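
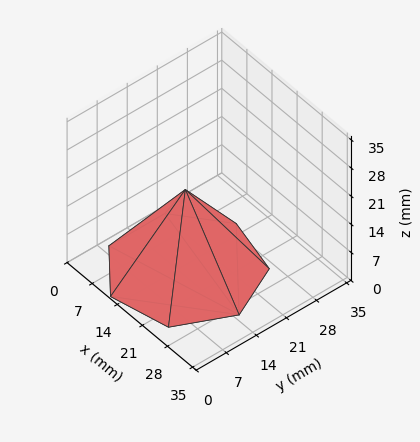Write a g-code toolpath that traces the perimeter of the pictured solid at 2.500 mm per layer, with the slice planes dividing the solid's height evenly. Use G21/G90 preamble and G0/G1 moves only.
Reading the render: the shape is a regular 7-sided pyramid, base circumscribed radius ≈ 15 mm, apex at z ≈ 20 mm (dimensions read to the nearest mm from the axis ticks). For the g-code, the solid's height is divided into equal slices at the stated Δz and each level perimeter traced with G1 moves after a G0 lift.

; perimeter-only toolpath
G21 ; units = mm
G90 ; absolute positioning
G28 ; home
; layer 1
G0 Z2.500
G0 X28.125 Y15.000
G1 X23.183 Y25.261
G1 X12.079 Y27.796
G1 X3.174 Y20.694
G1 X3.174 Y9.306
G1 X12.079 Y2.204
G1 X23.183 Y4.739
G1 X28.125 Y15.000
; layer 2
G0 Z5.000
G0 X26.250 Y15.000
G1 X22.014 Y23.795
G1 X12.497 Y25.968
G1 X4.864 Y19.881
G1 X4.864 Y10.119
G1 X12.497 Y4.032
G1 X22.014 Y6.205
G1 X26.250 Y15.000
; layer 3
G0 Z7.500
G0 X24.375 Y15.000
G1 X20.845 Y22.329
G1 X12.914 Y24.140
G1 X6.553 Y19.067
G1 X6.553 Y10.933
G1 X12.914 Y5.860
G1 X20.845 Y7.671
G1 X24.375 Y15.000
; layer 4
G0 Z10.000
G0 X22.500 Y15.000
G1 X19.676 Y20.864
G1 X13.331 Y22.312
G1 X8.242 Y18.254
G1 X8.242 Y11.746
G1 X13.331 Y7.688
G1 X19.676 Y9.136
G1 X22.500 Y15.000
; layer 5
G0 Z12.500
G0 X20.625 Y15.000
G1 X18.507 Y19.398
G1 X13.748 Y20.484
G1 X9.932 Y17.441
G1 X9.932 Y12.559
G1 X13.748 Y9.516
G1 X18.507 Y10.602
G1 X20.625 Y15.000
; layer 6
G0 Z15.000
G0 X18.750 Y15.000
G1 X17.338 Y17.932
G1 X14.165 Y18.656
G1 X11.621 Y16.627
G1 X11.621 Y13.373
G1 X14.165 Y11.344
G1 X17.338 Y12.068
G1 X18.750 Y15.000
; layer 7
G0 Z17.500
G0 X16.875 Y15.000
G1 X16.169 Y16.466
G1 X14.583 Y16.828
G1 X13.311 Y15.813
G1 X13.311 Y14.187
G1 X14.583 Y13.172
G1 X16.169 Y13.534
G1 X16.875 Y15.000
M2 ; end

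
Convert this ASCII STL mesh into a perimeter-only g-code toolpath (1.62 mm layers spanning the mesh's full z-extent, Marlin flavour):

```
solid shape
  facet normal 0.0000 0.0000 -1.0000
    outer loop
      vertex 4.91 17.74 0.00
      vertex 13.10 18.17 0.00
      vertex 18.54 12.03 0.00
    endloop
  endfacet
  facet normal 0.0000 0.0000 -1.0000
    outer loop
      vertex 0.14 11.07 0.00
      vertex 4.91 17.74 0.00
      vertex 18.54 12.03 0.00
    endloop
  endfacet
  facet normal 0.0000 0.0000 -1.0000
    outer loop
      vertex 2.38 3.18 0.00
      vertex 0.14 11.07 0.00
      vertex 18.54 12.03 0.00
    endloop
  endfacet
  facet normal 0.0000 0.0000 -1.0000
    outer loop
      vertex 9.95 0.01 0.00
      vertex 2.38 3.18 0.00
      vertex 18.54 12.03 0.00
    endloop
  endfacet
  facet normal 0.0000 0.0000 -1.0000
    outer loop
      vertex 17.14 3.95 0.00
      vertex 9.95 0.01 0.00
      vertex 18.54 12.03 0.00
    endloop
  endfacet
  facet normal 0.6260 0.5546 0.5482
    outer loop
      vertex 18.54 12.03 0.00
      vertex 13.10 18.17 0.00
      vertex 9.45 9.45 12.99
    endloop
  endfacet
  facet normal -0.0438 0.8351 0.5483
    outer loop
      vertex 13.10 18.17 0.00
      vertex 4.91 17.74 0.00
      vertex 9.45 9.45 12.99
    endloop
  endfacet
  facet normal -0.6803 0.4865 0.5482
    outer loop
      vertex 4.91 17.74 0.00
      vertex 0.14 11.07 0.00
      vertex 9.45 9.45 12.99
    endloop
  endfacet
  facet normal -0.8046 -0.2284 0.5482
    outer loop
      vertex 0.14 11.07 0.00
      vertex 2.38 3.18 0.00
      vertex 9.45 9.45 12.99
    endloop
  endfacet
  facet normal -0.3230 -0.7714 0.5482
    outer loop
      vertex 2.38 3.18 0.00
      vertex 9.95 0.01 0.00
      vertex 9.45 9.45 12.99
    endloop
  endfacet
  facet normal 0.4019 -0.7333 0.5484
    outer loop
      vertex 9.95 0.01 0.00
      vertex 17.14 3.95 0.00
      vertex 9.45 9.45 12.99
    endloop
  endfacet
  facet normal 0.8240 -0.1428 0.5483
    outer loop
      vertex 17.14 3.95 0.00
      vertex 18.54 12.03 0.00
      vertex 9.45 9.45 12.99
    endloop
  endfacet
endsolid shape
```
; perimeter-only toolpath
G21 ; units = mm
G90 ; absolute positioning
G28 ; home
; layer 1
G0 Z1.62
G0 X17.40 Y11.71
G1 X12.64 Y17.08
G1 X5.48 Y16.70
G1 X1.30 Y10.87
G1 X3.26 Y3.96
G1 X9.89 Y1.19
G1 X16.18 Y4.64
G1 X17.40 Y11.71
; layer 2
G0 Z3.25
G0 X16.27 Y11.38
G1 X12.19 Y15.99
G1 X6.04 Y15.67
G1 X2.47 Y10.66
G1 X4.15 Y4.75
G1 X9.82 Y2.37
G1 X15.22 Y5.33
G1 X16.27 Y11.38
; layer 3
G0 Z4.87
G0 X15.13 Y11.06
G1 X11.73 Y14.90
G1 X6.61 Y14.63
G1 X3.63 Y10.46
G1 X5.03 Y5.53
G1 X9.76 Y3.55
G1 X14.26 Y6.01
G1 X15.13 Y11.06
; layer 4
G0 Z6.50
G0 X13.99 Y10.74
G1 X11.27 Y13.81
G1 X7.18 Y13.59
G1 X4.79 Y10.26
G1 X5.91 Y6.31
G1 X9.70 Y4.73
G1 X13.29 Y6.70
G1 X13.99 Y10.74
; layer 5
G0 Z8.12
G0 X12.86 Y10.42
G1 X10.82 Y12.72
G1 X7.75 Y12.56
G1 X5.96 Y10.06
G1 X6.80 Y7.10
G1 X9.64 Y5.91
G1 X12.33 Y7.39
G1 X12.86 Y10.42
; layer 6
G0 Z9.74
G0 X11.72 Y10.09
G1 X10.36 Y11.63
G1 X8.31 Y11.52
G1 X7.12 Y9.86
G1 X7.68 Y7.88
G1 X9.57 Y7.09
G1 X11.37 Y8.07
G1 X11.72 Y10.09
; layer 7
G0 Z11.37
G0 X10.59 Y9.77
G1 X9.91 Y10.54
G1 X8.88 Y10.49
G1 X8.29 Y9.65
G1 X8.57 Y8.67
G1 X9.51 Y8.27
G1 X10.41 Y8.76
G1 X10.59 Y9.77
M2 ; end

The solid is a regular 7-sided pyramid, base circumscribed radius ≈ 9.45 mm, apex at z ≈ 13 mm. Slicing at Δz = 1.62 mm — 8 equal slices spanning the solid's height, so layer i sits at z = i·h/8 — gives 7 non-empty perimeters. Each is a 7-segment closed polygon; G0 lifts to the layer z and rapids to the start vertex, then G1 traces the edges. The cross-section shrinks linearly with z (the slice at the apex is degenerate and omitted).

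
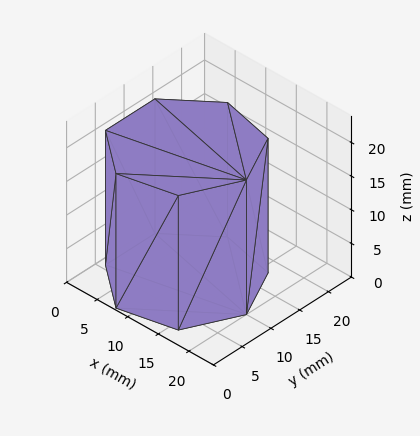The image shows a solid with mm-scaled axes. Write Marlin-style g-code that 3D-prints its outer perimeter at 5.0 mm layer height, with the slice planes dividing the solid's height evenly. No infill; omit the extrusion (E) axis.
Reading the render: the shape is a regular 7-sided prism (a cylinder approximated with 7 flat sides), circumscribed radius ≈ 10 mm, height ≈ 20 mm (dimensions read to the nearest mm from the axis ticks). For the g-code, the solid's height is divided into equal slices at the stated Δz and each level perimeter traced with G1 moves after a G0 lift.

; perimeter-only toolpath
G21 ; units = mm
G90 ; absolute positioning
G28 ; home
; layer 1
G0 Z5.0
G0 X20.0 Y10.0
G1 X16.2 Y17.8
G1 X7.8 Y19.7
G1 X1.0 Y14.3
G1 X1.0 Y5.7
G1 X7.8 Y0.3
G1 X16.2 Y2.2
G1 X20.0 Y10.0
; layer 2
G0 Z10.0
G0 X20.0 Y10.0
G1 X16.2 Y17.8
G1 X7.8 Y19.7
G1 X1.0 Y14.3
G1 X1.0 Y5.7
G1 X7.8 Y0.3
G1 X16.2 Y2.2
G1 X20.0 Y10.0
; layer 3
G0 Z15.0
G0 X20.0 Y10.0
G1 X16.2 Y17.8
G1 X7.8 Y19.7
G1 X1.0 Y14.3
G1 X1.0 Y5.7
G1 X7.8 Y0.3
G1 X16.2 Y2.2
G1 X20.0 Y10.0
; layer 4
G0 Z20.0
G0 X20.0 Y10.0
G1 X16.2 Y17.8
G1 X7.8 Y19.7
G1 X1.0 Y14.3
G1 X1.0 Y5.7
G1 X7.8 Y0.3
G1 X16.2 Y2.2
G1 X20.0 Y10.0
M2 ; end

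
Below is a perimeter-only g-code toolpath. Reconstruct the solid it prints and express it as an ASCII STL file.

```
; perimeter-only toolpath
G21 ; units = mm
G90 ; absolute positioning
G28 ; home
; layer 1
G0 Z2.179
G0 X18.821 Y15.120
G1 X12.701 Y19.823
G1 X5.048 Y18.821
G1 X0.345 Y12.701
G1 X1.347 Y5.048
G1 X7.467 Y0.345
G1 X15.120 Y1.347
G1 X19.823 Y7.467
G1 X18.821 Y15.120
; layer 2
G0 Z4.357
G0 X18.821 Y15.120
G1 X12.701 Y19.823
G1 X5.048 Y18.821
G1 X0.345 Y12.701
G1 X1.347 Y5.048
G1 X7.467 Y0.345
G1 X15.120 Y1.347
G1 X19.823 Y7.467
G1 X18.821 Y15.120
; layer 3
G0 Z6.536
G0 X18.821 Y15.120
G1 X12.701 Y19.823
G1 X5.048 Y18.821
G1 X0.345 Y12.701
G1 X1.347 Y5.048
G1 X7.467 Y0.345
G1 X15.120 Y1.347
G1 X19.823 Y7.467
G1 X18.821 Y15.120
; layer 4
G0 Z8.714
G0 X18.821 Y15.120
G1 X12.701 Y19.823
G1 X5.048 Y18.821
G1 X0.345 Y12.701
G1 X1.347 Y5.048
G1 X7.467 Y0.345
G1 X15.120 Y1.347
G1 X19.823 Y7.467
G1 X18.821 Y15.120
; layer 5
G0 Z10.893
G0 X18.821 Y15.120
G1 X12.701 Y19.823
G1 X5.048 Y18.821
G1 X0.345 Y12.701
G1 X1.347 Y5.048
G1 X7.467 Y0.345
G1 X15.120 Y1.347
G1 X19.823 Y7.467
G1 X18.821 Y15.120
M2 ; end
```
solid part
  facet normal 0.0000 0.0000 -1.0000
    outer loop
      vertex 5.048 18.821 0.000
      vertex 12.701 19.823 0.000
      vertex 18.821 15.120 0.000
    endloop
  endfacet
  facet normal 0.0000 0.0000 -1.0000
    outer loop
      vertex 0.345 12.701 0.000
      vertex 5.048 18.821 0.000
      vertex 18.821 15.120 0.000
    endloop
  endfacet
  facet normal 0.0000 0.0000 -1.0000
    outer loop
      vertex 1.347 5.048 0.000
      vertex 0.345 12.701 0.000
      vertex 18.821 15.120 0.000
    endloop
  endfacet
  facet normal 0.0000 0.0000 -1.0000
    outer loop
      vertex 7.467 0.345 0.000
      vertex 1.347 5.048 0.000
      vertex 18.821 15.120 0.000
    endloop
  endfacet
  facet normal 0.0000 0.0000 -1.0000
    outer loop
      vertex 15.120 1.347 0.000
      vertex 7.467 0.345 0.000
      vertex 18.821 15.120 0.000
    endloop
  endfacet
  facet normal 0.0000 0.0000 -1.0000
    outer loop
      vertex 19.823 7.467 0.000
      vertex 15.120 1.347 0.000
      vertex 18.821 15.120 0.000
    endloop
  endfacet
  facet normal 0.0000 0.0000 1.0000
    outer loop
      vertex 18.821 15.120 10.893
      vertex 12.701 19.823 10.893
      vertex 5.048 18.821 10.893
    endloop
  endfacet
  facet normal 0.0000 0.0000 1.0000
    outer loop
      vertex 18.821 15.120 10.893
      vertex 5.048 18.821 10.893
      vertex 0.345 12.701 10.893
    endloop
  endfacet
  facet normal 0.0000 0.0000 1.0000
    outer loop
      vertex 18.821 15.120 10.893
      vertex 0.345 12.701 10.893
      vertex 1.347 5.048 10.893
    endloop
  endfacet
  facet normal 0.0000 0.0000 1.0000
    outer loop
      vertex 18.821 15.120 10.893
      vertex 1.347 5.048 10.893
      vertex 7.467 0.345 10.893
    endloop
  endfacet
  facet normal 0.0000 0.0000 1.0000
    outer loop
      vertex 18.821 15.120 10.893
      vertex 7.467 0.345 10.893
      vertex 15.120 1.347 10.893
    endloop
  endfacet
  facet normal 0.0000 0.0000 1.0000
    outer loop
      vertex 18.821 15.120 10.893
      vertex 15.120 1.347 10.893
      vertex 19.823 7.467 10.893
    endloop
  endfacet
  facet normal 0.6093 0.7929 0.0000
    outer loop
      vertex 18.821 15.120 0.000
      vertex 12.701 19.823 0.000
      vertex 12.701 19.823 10.893
    endloop
  endfacet
  facet normal 0.6093 0.7929 0.0000
    outer loop
      vertex 18.821 15.120 0.000
      vertex 12.701 19.823 10.893
      vertex 18.821 15.120 10.893
    endloop
  endfacet
  facet normal -0.1298 0.9915 0.0000
    outer loop
      vertex 12.701 19.823 0.000
      vertex 5.048 18.821 0.000
      vertex 5.048 18.821 10.893
    endloop
  endfacet
  facet normal -0.1298 0.9915 0.0000
    outer loop
      vertex 12.701 19.823 0.000
      vertex 5.048 18.821 10.893
      vertex 12.701 19.823 10.893
    endloop
  endfacet
  facet normal -0.7929 0.6093 0.0000
    outer loop
      vertex 5.048 18.821 0.000
      vertex 0.345 12.701 0.000
      vertex 0.345 12.701 10.893
    endloop
  endfacet
  facet normal -0.7929 0.6093 0.0000
    outer loop
      vertex 5.048 18.821 0.000
      vertex 0.345 12.701 10.893
      vertex 5.048 18.821 10.893
    endloop
  endfacet
  facet normal -0.9915 -0.1298 0.0000
    outer loop
      vertex 0.345 12.701 0.000
      vertex 1.347 5.048 0.000
      vertex 1.347 5.048 10.893
    endloop
  endfacet
  facet normal -0.9915 -0.1298 0.0000
    outer loop
      vertex 0.345 12.701 0.000
      vertex 1.347 5.048 10.893
      vertex 0.345 12.701 10.893
    endloop
  endfacet
  facet normal -0.6093 -0.7929 0.0000
    outer loop
      vertex 1.347 5.048 0.000
      vertex 7.467 0.345 0.000
      vertex 7.467 0.345 10.893
    endloop
  endfacet
  facet normal -0.6093 -0.7929 0.0000
    outer loop
      vertex 1.347 5.048 0.000
      vertex 7.467 0.345 10.893
      vertex 1.347 5.048 10.893
    endloop
  endfacet
  facet normal 0.1298 -0.9915 0.0000
    outer loop
      vertex 7.467 0.345 0.000
      vertex 15.120 1.347 0.000
      vertex 15.120 1.347 10.893
    endloop
  endfacet
  facet normal 0.1298 -0.9915 0.0000
    outer loop
      vertex 7.467 0.345 0.000
      vertex 15.120 1.347 10.893
      vertex 7.467 0.345 10.893
    endloop
  endfacet
  facet normal 0.7929 -0.6093 0.0000
    outer loop
      vertex 15.120 1.347 0.000
      vertex 19.823 7.467 0.000
      vertex 19.823 7.467 10.893
    endloop
  endfacet
  facet normal 0.7929 -0.6093 0.0000
    outer loop
      vertex 15.120 1.347 0.000
      vertex 19.823 7.467 10.893
      vertex 15.120 1.347 10.893
    endloop
  endfacet
  facet normal 0.9915 0.1298 0.0000
    outer loop
      vertex 19.823 7.467 0.000
      vertex 18.821 15.120 0.000
      vertex 18.821 15.120 10.893
    endloop
  endfacet
  facet normal 0.9915 0.1298 0.0000
    outer loop
      vertex 19.823 7.467 0.000
      vertex 18.821 15.120 10.893
      vertex 19.823 7.467 10.893
    endloop
  endfacet
endsolid part

The G0 Z moves step by Δz≈2.179 mm. Every layer's G1 loop is the same polygon, so the solid is a straight extrusion of it from z=0 to z≈10.9. Closing with flat bottom and top caps and triangulating gives 28 facets — a regular 8-sided prism (a cylinder approximated with 8 flat sides), circumscribed radius ≈ 10.1 mm, height ≈ 10.9 mm.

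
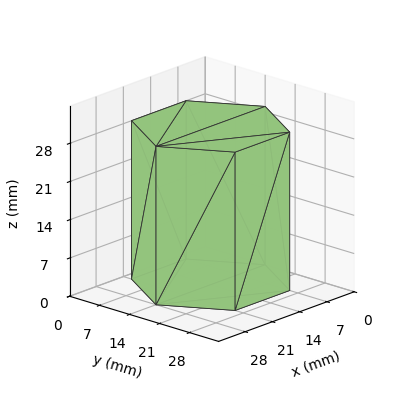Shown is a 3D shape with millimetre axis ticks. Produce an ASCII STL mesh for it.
Reading the render: the shape is a regular 6-sided prism (a cylinder approximated with 6 flat sides), circumscribed radius ≈ 14 mm, height ≈ 29 mm (dimensions read to the nearest mm from the axis ticks). For the STL, each face is triangulated and given an outward normal.

solid part
  facet normal 0.0000 0.0000 -1.0000
    outer loop
      vertex 7.0 26.1 0.0
      vertex 21.0 26.1 0.0
      vertex 28.0 14.0 0.0
    endloop
  endfacet
  facet normal 0.0000 0.0000 -1.0000
    outer loop
      vertex 0.0 14.0 0.0
      vertex 7.0 26.1 0.0
      vertex 28.0 14.0 0.0
    endloop
  endfacet
  facet normal 0.0000 0.0000 -1.0000
    outer loop
      vertex 7.0 1.9 0.0
      vertex 0.0 14.0 0.0
      vertex 28.0 14.0 0.0
    endloop
  endfacet
  facet normal 0.0000 0.0000 -1.0000
    outer loop
      vertex 21.0 1.9 0.0
      vertex 7.0 1.9 0.0
      vertex 28.0 14.0 0.0
    endloop
  endfacet
  facet normal 0.0000 0.0000 1.0000
    outer loop
      vertex 28.0 14.0 29.0
      vertex 21.0 26.1 29.0
      vertex 7.0 26.1 29.0
    endloop
  endfacet
  facet normal 0.0000 0.0000 1.0000
    outer loop
      vertex 28.0 14.0 29.0
      vertex 7.0 26.1 29.0
      vertex 0.0 14.0 29.0
    endloop
  endfacet
  facet normal 0.0000 0.0000 1.0000
    outer loop
      vertex 28.0 14.0 29.0
      vertex 0.0 14.0 29.0
      vertex 7.0 1.9 29.0
    endloop
  endfacet
  facet normal 0.0000 0.0000 1.0000
    outer loop
      vertex 28.0 14.0 29.0
      vertex 7.0 1.9 29.0
      vertex 21.0 1.9 29.0
    endloop
  endfacet
  facet normal 0.8656 0.5008 0.0000
    outer loop
      vertex 28.0 14.0 0.0
      vertex 21.0 26.1 0.0
      vertex 21.0 26.1 29.0
    endloop
  endfacet
  facet normal 0.8656 0.5008 0.0000
    outer loop
      vertex 28.0 14.0 0.0
      vertex 21.0 26.1 29.0
      vertex 28.0 14.0 29.0
    endloop
  endfacet
  facet normal 0.0000 1.0000 0.0000
    outer loop
      vertex 21.0 26.1 0.0
      vertex 7.0 26.1 0.0
      vertex 7.0 26.1 29.0
    endloop
  endfacet
  facet normal 0.0000 1.0000 0.0000
    outer loop
      vertex 21.0 26.1 0.0
      vertex 7.0 26.1 29.0
      vertex 21.0 26.1 29.0
    endloop
  endfacet
  facet normal -0.8656 0.5008 0.0000
    outer loop
      vertex 7.0 26.1 0.0
      vertex 0.0 14.0 0.0
      vertex 0.0 14.0 29.0
    endloop
  endfacet
  facet normal -0.8656 0.5008 0.0000
    outer loop
      vertex 7.0 26.1 0.0
      vertex 0.0 14.0 29.0
      vertex 7.0 26.1 29.0
    endloop
  endfacet
  facet normal -0.8656 -0.5008 0.0000
    outer loop
      vertex 0.0 14.0 0.0
      vertex 7.0 1.9 0.0
      vertex 7.0 1.9 29.0
    endloop
  endfacet
  facet normal -0.8656 -0.5008 0.0000
    outer loop
      vertex 0.0 14.0 0.0
      vertex 7.0 1.9 29.0
      vertex 0.0 14.0 29.0
    endloop
  endfacet
  facet normal 0.0000 -1.0000 0.0000
    outer loop
      vertex 7.0 1.9 0.0
      vertex 21.0 1.9 0.0
      vertex 21.0 1.9 29.0
    endloop
  endfacet
  facet normal 0.0000 -1.0000 0.0000
    outer loop
      vertex 7.0 1.9 0.0
      vertex 21.0 1.9 29.0
      vertex 7.0 1.9 29.0
    endloop
  endfacet
  facet normal 0.8656 -0.5008 0.0000
    outer loop
      vertex 21.0 1.9 0.0
      vertex 28.0 14.0 0.0
      vertex 28.0 14.0 29.0
    endloop
  endfacet
  facet normal 0.8656 -0.5008 0.0000
    outer loop
      vertex 21.0 1.9 0.0
      vertex 28.0 14.0 29.0
      vertex 21.0 1.9 29.0
    endloop
  endfacet
endsolid part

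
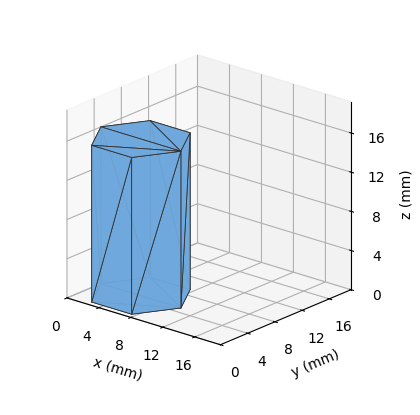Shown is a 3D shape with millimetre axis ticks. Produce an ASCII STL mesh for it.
Reading the render: the shape is a regular 6-sided prism (a cylinder approximated with 6 flat sides), circumscribed radius ≈ 5 mm, height ≈ 16 mm (dimensions read to the nearest mm from the axis ticks). For the STL, each face is triangulated and given an outward normal.

solid part
  facet normal 0.0000 0.0000 -1.0000
    outer loop
      vertex 2.5 9.3 0.0
      vertex 7.5 9.3 0.0
      vertex 10.0 5.0 0.0
    endloop
  endfacet
  facet normal 0.0000 0.0000 -1.0000
    outer loop
      vertex 0.0 5.0 0.0
      vertex 2.5 9.3 0.0
      vertex 10.0 5.0 0.0
    endloop
  endfacet
  facet normal 0.0000 0.0000 -1.0000
    outer loop
      vertex 2.5 0.7 0.0
      vertex 0.0 5.0 0.0
      vertex 10.0 5.0 0.0
    endloop
  endfacet
  facet normal 0.0000 0.0000 -1.0000
    outer loop
      vertex 7.5 0.7 0.0
      vertex 2.5 0.7 0.0
      vertex 10.0 5.0 0.0
    endloop
  endfacet
  facet normal 0.0000 0.0000 1.0000
    outer loop
      vertex 10.0 5.0 16.0
      vertex 7.5 9.3 16.0
      vertex 2.5 9.3 16.0
    endloop
  endfacet
  facet normal 0.0000 0.0000 1.0000
    outer loop
      vertex 10.0 5.0 16.0
      vertex 2.5 9.3 16.0
      vertex 0.0 5.0 16.0
    endloop
  endfacet
  facet normal 0.0000 0.0000 1.0000
    outer loop
      vertex 10.0 5.0 16.0
      vertex 0.0 5.0 16.0
      vertex 2.5 0.7 16.0
    endloop
  endfacet
  facet normal 0.0000 0.0000 1.0000
    outer loop
      vertex 10.0 5.0 16.0
      vertex 2.5 0.7 16.0
      vertex 7.5 0.7 16.0
    endloop
  endfacet
  facet normal 0.8645 0.5026 0.0000
    outer loop
      vertex 10.0 5.0 0.0
      vertex 7.5 9.3 0.0
      vertex 7.5 9.3 16.0
    endloop
  endfacet
  facet normal 0.8645 0.5026 0.0000
    outer loop
      vertex 10.0 5.0 0.0
      vertex 7.5 9.3 16.0
      vertex 10.0 5.0 16.0
    endloop
  endfacet
  facet normal 0.0000 1.0000 0.0000
    outer loop
      vertex 7.5 9.3 0.0
      vertex 2.5 9.3 0.0
      vertex 2.5 9.3 16.0
    endloop
  endfacet
  facet normal 0.0000 1.0000 0.0000
    outer loop
      vertex 7.5 9.3 0.0
      vertex 2.5 9.3 16.0
      vertex 7.5 9.3 16.0
    endloop
  endfacet
  facet normal -0.8645 0.5026 0.0000
    outer loop
      vertex 2.5 9.3 0.0
      vertex 0.0 5.0 0.0
      vertex 0.0 5.0 16.0
    endloop
  endfacet
  facet normal -0.8645 0.5026 0.0000
    outer loop
      vertex 2.5 9.3 0.0
      vertex 0.0 5.0 16.0
      vertex 2.5 9.3 16.0
    endloop
  endfacet
  facet normal -0.8645 -0.5026 0.0000
    outer loop
      vertex 0.0 5.0 0.0
      vertex 2.5 0.7 0.0
      vertex 2.5 0.7 16.0
    endloop
  endfacet
  facet normal -0.8645 -0.5026 0.0000
    outer loop
      vertex 0.0 5.0 0.0
      vertex 2.5 0.7 16.0
      vertex 0.0 5.0 16.0
    endloop
  endfacet
  facet normal 0.0000 -1.0000 0.0000
    outer loop
      vertex 2.5 0.7 0.0
      vertex 7.5 0.7 0.0
      vertex 7.5 0.7 16.0
    endloop
  endfacet
  facet normal 0.0000 -1.0000 0.0000
    outer loop
      vertex 2.5 0.7 0.0
      vertex 7.5 0.7 16.0
      vertex 2.5 0.7 16.0
    endloop
  endfacet
  facet normal 0.8645 -0.5026 0.0000
    outer loop
      vertex 7.5 0.7 0.0
      vertex 10.0 5.0 0.0
      vertex 10.0 5.0 16.0
    endloop
  endfacet
  facet normal 0.8645 -0.5026 0.0000
    outer loop
      vertex 7.5 0.7 0.0
      vertex 10.0 5.0 16.0
      vertex 7.5 0.7 16.0
    endloop
  endfacet
endsolid part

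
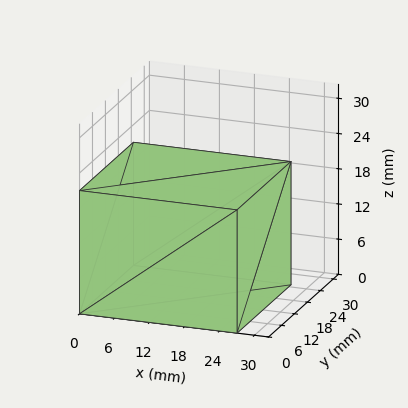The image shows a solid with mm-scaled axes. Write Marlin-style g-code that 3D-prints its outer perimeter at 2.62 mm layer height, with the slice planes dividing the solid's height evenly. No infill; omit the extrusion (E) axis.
Reading the render: the shape is a rectangular box, roughly 27 × 25 mm footprint and 21 mm tall (dimensions read to the nearest mm from the axis ticks). For the g-code, the solid's height is divided into equal slices at the stated Δz and each level perimeter traced with G1 moves after a G0 lift.

; perimeter-only toolpath
G21 ; units = mm
G90 ; absolute positioning
G28 ; home
; layer 1
G0 Z2.62
G0 X0.00 Y0.00
G1 X27.00 Y0.00
G1 X27.00 Y25.00
G1 X0.00 Y25.00
G1 X0.00 Y0.00
; layer 2
G0 Z5.25
G0 X0.00 Y0.00
G1 X27.00 Y0.00
G1 X27.00 Y25.00
G1 X0.00 Y25.00
G1 X0.00 Y0.00
; layer 3
G0 Z7.88
G0 X0.00 Y0.00
G1 X27.00 Y0.00
G1 X27.00 Y25.00
G1 X0.00 Y25.00
G1 X0.00 Y0.00
; layer 4
G0 Z10.50
G0 X0.00 Y0.00
G1 X27.00 Y0.00
G1 X27.00 Y25.00
G1 X0.00 Y25.00
G1 X0.00 Y0.00
; layer 5
G0 Z13.12
G0 X0.00 Y0.00
G1 X27.00 Y0.00
G1 X27.00 Y25.00
G1 X0.00 Y25.00
G1 X0.00 Y0.00
; layer 6
G0 Z15.75
G0 X0.00 Y0.00
G1 X27.00 Y0.00
G1 X27.00 Y25.00
G1 X0.00 Y25.00
G1 X0.00 Y0.00
; layer 7
G0 Z18.38
G0 X0.00 Y0.00
G1 X27.00 Y0.00
G1 X27.00 Y25.00
G1 X0.00 Y25.00
G1 X0.00 Y0.00
; layer 8
G0 Z21.00
G0 X0.00 Y0.00
G1 X27.00 Y0.00
G1 X27.00 Y25.00
G1 X0.00 Y25.00
G1 X0.00 Y0.00
M2 ; end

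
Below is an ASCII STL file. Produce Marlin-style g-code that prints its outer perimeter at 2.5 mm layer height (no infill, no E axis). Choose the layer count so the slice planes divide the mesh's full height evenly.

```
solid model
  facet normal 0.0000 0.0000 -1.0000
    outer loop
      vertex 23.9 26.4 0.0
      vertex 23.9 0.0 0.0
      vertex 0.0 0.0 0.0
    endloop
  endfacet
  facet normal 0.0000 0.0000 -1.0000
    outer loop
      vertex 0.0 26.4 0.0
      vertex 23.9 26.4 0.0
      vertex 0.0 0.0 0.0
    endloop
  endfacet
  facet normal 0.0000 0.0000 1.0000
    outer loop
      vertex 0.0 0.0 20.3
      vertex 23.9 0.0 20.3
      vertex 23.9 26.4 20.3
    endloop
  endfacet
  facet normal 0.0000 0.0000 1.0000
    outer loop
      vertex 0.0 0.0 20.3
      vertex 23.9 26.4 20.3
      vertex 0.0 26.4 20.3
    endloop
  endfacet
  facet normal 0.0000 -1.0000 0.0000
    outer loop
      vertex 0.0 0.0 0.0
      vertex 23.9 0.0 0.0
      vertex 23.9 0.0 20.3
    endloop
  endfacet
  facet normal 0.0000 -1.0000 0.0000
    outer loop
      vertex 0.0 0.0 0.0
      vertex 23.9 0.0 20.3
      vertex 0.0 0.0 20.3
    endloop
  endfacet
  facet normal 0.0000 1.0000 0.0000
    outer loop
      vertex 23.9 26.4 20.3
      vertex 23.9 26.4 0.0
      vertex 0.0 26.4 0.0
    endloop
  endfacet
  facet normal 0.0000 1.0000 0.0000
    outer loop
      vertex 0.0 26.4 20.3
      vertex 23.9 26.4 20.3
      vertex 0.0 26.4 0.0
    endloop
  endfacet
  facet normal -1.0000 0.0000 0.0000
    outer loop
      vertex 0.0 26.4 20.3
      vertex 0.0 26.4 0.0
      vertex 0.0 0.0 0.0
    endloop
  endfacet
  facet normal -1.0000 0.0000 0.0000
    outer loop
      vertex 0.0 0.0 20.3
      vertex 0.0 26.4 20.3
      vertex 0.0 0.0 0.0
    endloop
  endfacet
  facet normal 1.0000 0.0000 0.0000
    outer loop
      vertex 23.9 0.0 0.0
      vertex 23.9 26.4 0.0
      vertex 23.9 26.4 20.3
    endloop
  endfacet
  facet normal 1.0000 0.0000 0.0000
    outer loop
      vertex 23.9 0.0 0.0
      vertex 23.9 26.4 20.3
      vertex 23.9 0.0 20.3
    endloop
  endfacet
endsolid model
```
; perimeter-only toolpath
G21 ; units = mm
G90 ; absolute positioning
G28 ; home
; layer 1
G0 Z2.5
G0 X0.0 Y0.0
G1 X23.9 Y0.0
G1 X23.9 Y26.4
G1 X0.0 Y26.4
G1 X0.0 Y0.0
; layer 2
G0 Z5.1
G0 X0.0 Y0.0
G1 X23.9 Y0.0
G1 X23.9 Y26.4
G1 X0.0 Y26.4
G1 X0.0 Y0.0
; layer 3
G0 Z7.6
G0 X0.0 Y0.0
G1 X23.9 Y0.0
G1 X23.9 Y26.4
G1 X0.0 Y26.4
G1 X0.0 Y0.0
; layer 4
G0 Z10.2
G0 X0.0 Y0.0
G1 X23.9 Y0.0
G1 X23.9 Y26.4
G1 X0.0 Y26.4
G1 X0.0 Y0.0
; layer 5
G0 Z12.7
G0 X0.0 Y0.0
G1 X23.9 Y0.0
G1 X23.9 Y26.4
G1 X0.0 Y26.4
G1 X0.0 Y0.0
; layer 6
G0 Z15.2
G0 X0.0 Y0.0
G1 X23.9 Y0.0
G1 X23.9 Y26.4
G1 X0.0 Y26.4
G1 X0.0 Y0.0
; layer 7
G0 Z17.8
G0 X0.0 Y0.0
G1 X23.9 Y0.0
G1 X23.9 Y26.4
G1 X0.0 Y26.4
G1 X0.0 Y0.0
; layer 8
G0 Z20.3
G0 X0.0 Y0.0
G1 X23.9 Y0.0
G1 X23.9 Y26.4
G1 X0.0 Y26.4
G1 X0.0 Y0.0
M2 ; end

The solid is a rectangular box, roughly 23.9 × 26.4 mm footprint and 20.3 mm tall. Slicing at Δz = 2.5 mm — 8 equal slices spanning the solid's height, so layer i sits at z = i·h/8 — gives 8 non-empty perimeters. Each is a 4-segment closed polygon; G0 lifts to the layer z and rapids to the start vertex, then G1 traces the edges.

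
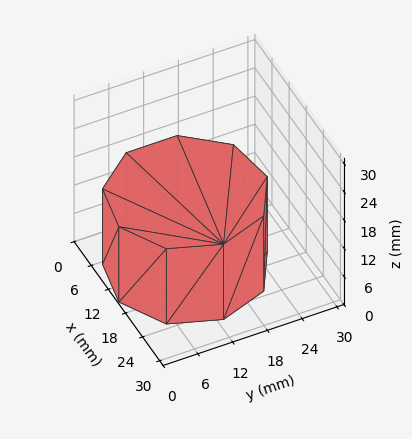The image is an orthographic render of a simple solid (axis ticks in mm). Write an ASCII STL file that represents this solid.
Reading the render: the shape is a regular 9-sided prism (a cylinder approximated with 9 flat sides), circumscribed radius ≈ 13 mm, height ≈ 16 mm (dimensions read to the nearest mm from the axis ticks). For the STL, each face is triangulated and given an outward normal.

solid part
  facet normal 0.0000 0.0000 -1.0000
    outer loop
      vertex 15.3 25.8 0.0
      vertex 23.0 21.4 0.0
      vertex 26.0 13.0 0.0
    endloop
  endfacet
  facet normal 0.0000 0.0000 -1.0000
    outer loop
      vertex 6.5 24.3 0.0
      vertex 15.3 25.8 0.0
      vertex 26.0 13.0 0.0
    endloop
  endfacet
  facet normal 0.0000 0.0000 -1.0000
    outer loop
      vertex 0.8 17.4 0.0
      vertex 6.5 24.3 0.0
      vertex 26.0 13.0 0.0
    endloop
  endfacet
  facet normal 0.0000 0.0000 -1.0000
    outer loop
      vertex 0.8 8.6 0.0
      vertex 0.8 17.4 0.0
      vertex 26.0 13.0 0.0
    endloop
  endfacet
  facet normal 0.0000 0.0000 -1.0000
    outer loop
      vertex 6.5 1.7 0.0
      vertex 0.8 8.6 0.0
      vertex 26.0 13.0 0.0
    endloop
  endfacet
  facet normal 0.0000 0.0000 -1.0000
    outer loop
      vertex 15.3 0.2 0.0
      vertex 6.5 1.7 0.0
      vertex 26.0 13.0 0.0
    endloop
  endfacet
  facet normal 0.0000 0.0000 -1.0000
    outer loop
      vertex 23.0 4.6 0.0
      vertex 15.3 0.2 0.0
      vertex 26.0 13.0 0.0
    endloop
  endfacet
  facet normal 0.0000 0.0000 1.0000
    outer loop
      vertex 26.0 13.0 16.0
      vertex 23.0 21.4 16.0
      vertex 15.3 25.8 16.0
    endloop
  endfacet
  facet normal 0.0000 0.0000 1.0000
    outer loop
      vertex 26.0 13.0 16.0
      vertex 15.3 25.8 16.0
      vertex 6.5 24.3 16.0
    endloop
  endfacet
  facet normal 0.0000 0.0000 1.0000
    outer loop
      vertex 26.0 13.0 16.0
      vertex 6.5 24.3 16.0
      vertex 0.8 17.4 16.0
    endloop
  endfacet
  facet normal 0.0000 0.0000 1.0000
    outer loop
      vertex 26.0 13.0 16.0
      vertex 0.8 17.4 16.0
      vertex 0.8 8.6 16.0
    endloop
  endfacet
  facet normal 0.0000 0.0000 1.0000
    outer loop
      vertex 26.0 13.0 16.0
      vertex 0.8 8.6 16.0
      vertex 6.5 1.7 16.0
    endloop
  endfacet
  facet normal 0.0000 0.0000 1.0000
    outer loop
      vertex 26.0 13.0 16.0
      vertex 6.5 1.7 16.0
      vertex 15.3 0.2 16.0
    endloop
  endfacet
  facet normal 0.0000 0.0000 1.0000
    outer loop
      vertex 26.0 13.0 16.0
      vertex 15.3 0.2 16.0
      vertex 23.0 4.6 16.0
    endloop
  endfacet
  facet normal 0.9417 0.3363 0.0000
    outer loop
      vertex 26.0 13.0 0.0
      vertex 23.0 21.4 0.0
      vertex 23.0 21.4 16.0
    endloop
  endfacet
  facet normal 0.9417 0.3363 0.0000
    outer loop
      vertex 26.0 13.0 0.0
      vertex 23.0 21.4 16.0
      vertex 26.0 13.0 16.0
    endloop
  endfacet
  facet normal 0.4961 0.8682 0.0000
    outer loop
      vertex 23.0 21.4 0.0
      vertex 15.3 25.8 0.0
      vertex 15.3 25.8 16.0
    endloop
  endfacet
  facet normal 0.4961 0.8682 0.0000
    outer loop
      vertex 23.0 21.4 0.0
      vertex 15.3 25.8 16.0
      vertex 23.0 21.4 16.0
    endloop
  endfacet
  facet normal -0.1680 0.9858 0.0000
    outer loop
      vertex 15.3 25.8 0.0
      vertex 6.5 24.3 0.0
      vertex 6.5 24.3 16.0
    endloop
  endfacet
  facet normal -0.1680 0.9858 0.0000
    outer loop
      vertex 15.3 25.8 0.0
      vertex 6.5 24.3 16.0
      vertex 15.3 25.8 16.0
    endloop
  endfacet
  facet normal -0.7710 0.6369 0.0000
    outer loop
      vertex 6.5 24.3 0.0
      vertex 0.8 17.4 0.0
      vertex 0.8 17.4 16.0
    endloop
  endfacet
  facet normal -0.7710 0.6369 0.0000
    outer loop
      vertex 6.5 24.3 0.0
      vertex 0.8 17.4 16.0
      vertex 6.5 24.3 16.0
    endloop
  endfacet
  facet normal -1.0000 0.0000 0.0000
    outer loop
      vertex 0.8 17.4 0.0
      vertex 0.8 8.6 0.0
      vertex 0.8 8.6 16.0
    endloop
  endfacet
  facet normal -1.0000 0.0000 0.0000
    outer loop
      vertex 0.8 17.4 0.0
      vertex 0.8 8.6 16.0
      vertex 0.8 17.4 16.0
    endloop
  endfacet
  facet normal -0.7710 -0.6369 0.0000
    outer loop
      vertex 0.8 8.6 0.0
      vertex 6.5 1.7 0.0
      vertex 6.5 1.7 16.0
    endloop
  endfacet
  facet normal -0.7710 -0.6369 0.0000
    outer loop
      vertex 0.8 8.6 0.0
      vertex 6.5 1.7 16.0
      vertex 0.8 8.6 16.0
    endloop
  endfacet
  facet normal -0.1680 -0.9858 0.0000
    outer loop
      vertex 6.5 1.7 0.0
      vertex 15.3 0.2 0.0
      vertex 15.3 0.2 16.0
    endloop
  endfacet
  facet normal -0.1680 -0.9858 0.0000
    outer loop
      vertex 6.5 1.7 0.0
      vertex 15.3 0.2 16.0
      vertex 6.5 1.7 16.0
    endloop
  endfacet
  facet normal 0.4961 -0.8682 0.0000
    outer loop
      vertex 15.3 0.2 0.0
      vertex 23.0 4.6 0.0
      vertex 23.0 4.6 16.0
    endloop
  endfacet
  facet normal 0.4961 -0.8682 0.0000
    outer loop
      vertex 15.3 0.2 0.0
      vertex 23.0 4.6 16.0
      vertex 15.3 0.2 16.0
    endloop
  endfacet
  facet normal 0.9417 -0.3363 0.0000
    outer loop
      vertex 23.0 4.6 0.0
      vertex 26.0 13.0 0.0
      vertex 26.0 13.0 16.0
    endloop
  endfacet
  facet normal 0.9417 -0.3363 0.0000
    outer loop
      vertex 23.0 4.6 0.0
      vertex 26.0 13.0 16.0
      vertex 23.0 4.6 16.0
    endloop
  endfacet
endsolid part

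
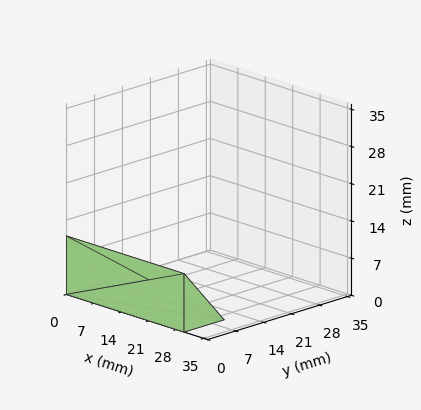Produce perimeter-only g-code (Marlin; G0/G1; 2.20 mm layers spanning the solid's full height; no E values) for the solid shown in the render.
Reading the render: the shape is a wedge (ramp): 30 × 10 mm base, rising to 11 mm along the y=0 edge and sloping linearly to z=0 at y=10 (dimensions read to the nearest mm from the axis ticks). For the g-code, the solid's height is divided into equal slices at the stated Δz and each level perimeter traced with G1 moves after a G0 lift.

; perimeter-only toolpath
G21 ; units = mm
G90 ; absolute positioning
G28 ; home
; layer 1
G0 Z2.20
G0 X0.00 Y0.00
G1 X30.00 Y0.00
G1 X30.00 Y8.00
G1 X0.00 Y8.00
G1 X0.00 Y0.00
; layer 2
G0 Z4.40
G0 X0.00 Y0.00
G1 X30.00 Y0.00
G1 X30.00 Y6.00
G1 X0.00 Y6.00
G1 X0.00 Y0.00
; layer 3
G0 Z6.60
G0 X0.00 Y0.00
G1 X30.00 Y0.00
G1 X30.00 Y4.00
G1 X0.00 Y4.00
G1 X0.00 Y0.00
; layer 4
G0 Z8.80
G0 X0.00 Y0.00
G1 X30.00 Y0.00
G1 X30.00 Y2.00
G1 X0.00 Y2.00
G1 X0.00 Y0.00
M2 ; end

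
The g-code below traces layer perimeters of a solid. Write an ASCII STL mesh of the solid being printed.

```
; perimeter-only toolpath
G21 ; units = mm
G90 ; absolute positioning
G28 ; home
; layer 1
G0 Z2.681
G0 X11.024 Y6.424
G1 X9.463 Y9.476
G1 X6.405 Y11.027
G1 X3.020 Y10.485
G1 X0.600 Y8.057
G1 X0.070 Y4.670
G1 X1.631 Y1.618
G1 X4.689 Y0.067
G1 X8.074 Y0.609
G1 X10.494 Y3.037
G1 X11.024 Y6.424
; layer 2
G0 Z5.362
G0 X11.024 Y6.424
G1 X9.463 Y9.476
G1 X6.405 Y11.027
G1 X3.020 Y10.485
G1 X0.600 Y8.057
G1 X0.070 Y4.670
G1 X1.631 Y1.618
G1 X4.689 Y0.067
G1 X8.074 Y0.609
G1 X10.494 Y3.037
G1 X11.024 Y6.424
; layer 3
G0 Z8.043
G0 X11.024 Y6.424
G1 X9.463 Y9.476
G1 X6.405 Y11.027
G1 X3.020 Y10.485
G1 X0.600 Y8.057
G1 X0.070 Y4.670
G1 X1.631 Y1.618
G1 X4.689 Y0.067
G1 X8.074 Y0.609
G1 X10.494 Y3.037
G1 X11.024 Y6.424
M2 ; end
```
solid part
  facet normal 0.0000 0.0000 -1.0000
    outer loop
      vertex 6.405 11.027 0.000
      vertex 9.463 9.476 0.000
      vertex 11.024 6.424 0.000
    endloop
  endfacet
  facet normal 0.0000 0.0000 -1.0000
    outer loop
      vertex 3.020 10.485 0.000
      vertex 6.405 11.027 0.000
      vertex 11.024 6.424 0.000
    endloop
  endfacet
  facet normal 0.0000 0.0000 -1.0000
    outer loop
      vertex 0.600 8.057 0.000
      vertex 3.020 10.485 0.000
      vertex 11.024 6.424 0.000
    endloop
  endfacet
  facet normal 0.0000 0.0000 -1.0000
    outer loop
      vertex 0.070 4.670 0.000
      vertex 0.600 8.057 0.000
      vertex 11.024 6.424 0.000
    endloop
  endfacet
  facet normal 0.0000 0.0000 -1.0000
    outer loop
      vertex 1.631 1.618 0.000
      vertex 0.070 4.670 0.000
      vertex 11.024 6.424 0.000
    endloop
  endfacet
  facet normal 0.0000 0.0000 -1.0000
    outer loop
      vertex 4.689 0.067 0.000
      vertex 1.631 1.618 0.000
      vertex 11.024 6.424 0.000
    endloop
  endfacet
  facet normal 0.0000 0.0000 -1.0000
    outer loop
      vertex 8.074 0.609 0.000
      vertex 4.689 0.067 0.000
      vertex 11.024 6.424 0.000
    endloop
  endfacet
  facet normal 0.0000 0.0000 -1.0000
    outer loop
      vertex 10.494 3.037 0.000
      vertex 8.074 0.609 0.000
      vertex 11.024 6.424 0.000
    endloop
  endfacet
  facet normal 0.0000 0.0000 1.0000
    outer loop
      vertex 11.024 6.424 8.043
      vertex 9.463 9.476 8.043
      vertex 6.405 11.027 8.043
    endloop
  endfacet
  facet normal 0.0000 0.0000 1.0000
    outer loop
      vertex 11.024 6.424 8.043
      vertex 6.405 11.027 8.043
      vertex 3.020 10.485 8.043
    endloop
  endfacet
  facet normal 0.0000 0.0000 1.0000
    outer loop
      vertex 11.024 6.424 8.043
      vertex 3.020 10.485 8.043
      vertex 0.600 8.057 8.043
    endloop
  endfacet
  facet normal 0.0000 0.0000 1.0000
    outer loop
      vertex 11.024 6.424 8.043
      vertex 0.600 8.057 8.043
      vertex 0.070 4.670 8.043
    endloop
  endfacet
  facet normal 0.0000 0.0000 1.0000
    outer loop
      vertex 11.024 6.424 8.043
      vertex 0.070 4.670 8.043
      vertex 1.631 1.618 8.043
    endloop
  endfacet
  facet normal 0.0000 0.0000 1.0000
    outer loop
      vertex 11.024 6.424 8.043
      vertex 1.631 1.618 8.043
      vertex 4.689 0.067 8.043
    endloop
  endfacet
  facet normal 0.0000 0.0000 1.0000
    outer loop
      vertex 11.024 6.424 8.043
      vertex 4.689 0.067 8.043
      vertex 8.074 0.609 8.043
    endloop
  endfacet
  facet normal 0.0000 0.0000 1.0000
    outer loop
      vertex 11.024 6.424 8.043
      vertex 8.074 0.609 8.043
      vertex 10.494 3.037 8.043
    endloop
  endfacet
  facet normal 0.8903 0.4554 0.0000
    outer loop
      vertex 11.024 6.424 0.000
      vertex 9.463 9.476 0.000
      vertex 9.463 9.476 8.043
    endloop
  endfacet
  facet normal 0.8903 0.4554 0.0000
    outer loop
      vertex 11.024 6.424 0.000
      vertex 9.463 9.476 8.043
      vertex 11.024 6.424 8.043
    endloop
  endfacet
  facet normal 0.4523 0.8918 0.0000
    outer loop
      vertex 9.463 9.476 0.000
      vertex 6.405 11.027 0.000
      vertex 6.405 11.027 8.043
    endloop
  endfacet
  facet normal 0.4523 0.8918 0.0000
    outer loop
      vertex 9.463 9.476 0.000
      vertex 6.405 11.027 8.043
      vertex 9.463 9.476 8.043
    endloop
  endfacet
  facet normal -0.1581 0.9874 0.0000
    outer loop
      vertex 6.405 11.027 0.000
      vertex 3.020 10.485 0.000
      vertex 3.020 10.485 8.043
    endloop
  endfacet
  facet normal -0.1581 0.9874 0.0000
    outer loop
      vertex 6.405 11.027 0.000
      vertex 3.020 10.485 8.043
      vertex 6.405 11.027 8.043
    endloop
  endfacet
  facet normal -0.7083 0.7059 0.0000
    outer loop
      vertex 3.020 10.485 0.000
      vertex 0.600 8.057 0.000
      vertex 0.600 8.057 8.043
    endloop
  endfacet
  facet normal -0.7083 0.7059 0.0000
    outer loop
      vertex 3.020 10.485 0.000
      vertex 0.600 8.057 8.043
      vertex 3.020 10.485 8.043
    endloop
  endfacet
  facet normal -0.9880 0.1546 0.0000
    outer loop
      vertex 0.600 8.057 0.000
      vertex 0.070 4.670 0.000
      vertex 0.070 4.670 8.043
    endloop
  endfacet
  facet normal -0.9880 0.1546 0.0000
    outer loop
      vertex 0.600 8.057 0.000
      vertex 0.070 4.670 8.043
      vertex 0.600 8.057 8.043
    endloop
  endfacet
  facet normal -0.8903 -0.4554 0.0000
    outer loop
      vertex 0.070 4.670 0.000
      vertex 1.631 1.618 0.000
      vertex 1.631 1.618 8.043
    endloop
  endfacet
  facet normal -0.8903 -0.4554 0.0000
    outer loop
      vertex 0.070 4.670 0.000
      vertex 1.631 1.618 8.043
      vertex 0.070 4.670 8.043
    endloop
  endfacet
  facet normal -0.4523 -0.8918 0.0000
    outer loop
      vertex 1.631 1.618 0.000
      vertex 4.689 0.067 0.000
      vertex 4.689 0.067 8.043
    endloop
  endfacet
  facet normal -0.4523 -0.8918 0.0000
    outer loop
      vertex 1.631 1.618 0.000
      vertex 4.689 0.067 8.043
      vertex 1.631 1.618 8.043
    endloop
  endfacet
  facet normal 0.1581 -0.9874 0.0000
    outer loop
      vertex 4.689 0.067 0.000
      vertex 8.074 0.609 0.000
      vertex 8.074 0.609 8.043
    endloop
  endfacet
  facet normal 0.1581 -0.9874 0.0000
    outer loop
      vertex 4.689 0.067 0.000
      vertex 8.074 0.609 8.043
      vertex 4.689 0.067 8.043
    endloop
  endfacet
  facet normal 0.7083 -0.7059 0.0000
    outer loop
      vertex 8.074 0.609 0.000
      vertex 10.494 3.037 0.000
      vertex 10.494 3.037 8.043
    endloop
  endfacet
  facet normal 0.7083 -0.7059 0.0000
    outer loop
      vertex 8.074 0.609 0.000
      vertex 10.494 3.037 8.043
      vertex 8.074 0.609 8.043
    endloop
  endfacet
  facet normal 0.9880 -0.1546 0.0000
    outer loop
      vertex 10.494 3.037 0.000
      vertex 11.024 6.424 0.000
      vertex 11.024 6.424 8.043
    endloop
  endfacet
  facet normal 0.9880 -0.1546 0.0000
    outer loop
      vertex 10.494 3.037 0.000
      vertex 11.024 6.424 8.043
      vertex 10.494 3.037 8.043
    endloop
  endfacet
endsolid part

The G0 Z moves step by Δz≈2.681 mm. Every layer's G1 loop is the same polygon, so the solid is a straight extrusion of it from z=0 to z≈8.04. Closing with flat bottom and top caps and triangulating gives 36 facets — a regular 10-sided prism (a cylinder approximated with 10 flat sides), circumscribed radius ≈ 5.55 mm, height ≈ 8.04 mm.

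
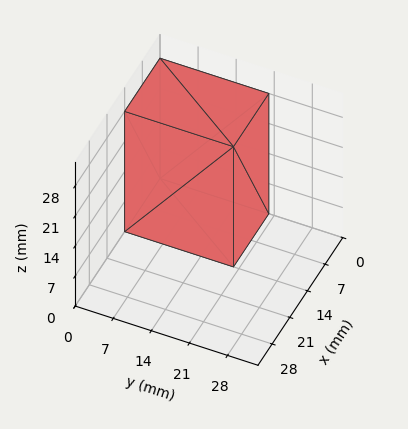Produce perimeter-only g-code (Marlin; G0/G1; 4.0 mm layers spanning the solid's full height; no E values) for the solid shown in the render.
Reading the render: the shape is a rectangular box, roughly 14 × 20 mm footprint and 28 mm tall (dimensions read to the nearest mm from the axis ticks). For the g-code, the solid's height is divided into equal slices at the stated Δz and each level perimeter traced with G1 moves after a G0 lift.

; perimeter-only toolpath
G21 ; units = mm
G90 ; absolute positioning
G28 ; home
; layer 1
G0 Z4.0
G0 X0.0 Y0.0
G1 X14.0 Y0.0
G1 X14.0 Y20.0
G1 X0.0 Y20.0
G1 X0.0 Y0.0
; layer 2
G0 Z8.0
G0 X0.0 Y0.0
G1 X14.0 Y0.0
G1 X14.0 Y20.0
G1 X0.0 Y20.0
G1 X0.0 Y0.0
; layer 3
G0 Z12.0
G0 X0.0 Y0.0
G1 X14.0 Y0.0
G1 X14.0 Y20.0
G1 X0.0 Y20.0
G1 X0.0 Y0.0
; layer 4
G0 Z16.0
G0 X0.0 Y0.0
G1 X14.0 Y0.0
G1 X14.0 Y20.0
G1 X0.0 Y20.0
G1 X0.0 Y0.0
; layer 5
G0 Z20.0
G0 X0.0 Y0.0
G1 X14.0 Y0.0
G1 X14.0 Y20.0
G1 X0.0 Y20.0
G1 X0.0 Y0.0
; layer 6
G0 Z24.0
G0 X0.0 Y0.0
G1 X14.0 Y0.0
G1 X14.0 Y20.0
G1 X0.0 Y20.0
G1 X0.0 Y0.0
; layer 7
G0 Z28.0
G0 X0.0 Y0.0
G1 X14.0 Y0.0
G1 X14.0 Y20.0
G1 X0.0 Y20.0
G1 X0.0 Y0.0
M2 ; end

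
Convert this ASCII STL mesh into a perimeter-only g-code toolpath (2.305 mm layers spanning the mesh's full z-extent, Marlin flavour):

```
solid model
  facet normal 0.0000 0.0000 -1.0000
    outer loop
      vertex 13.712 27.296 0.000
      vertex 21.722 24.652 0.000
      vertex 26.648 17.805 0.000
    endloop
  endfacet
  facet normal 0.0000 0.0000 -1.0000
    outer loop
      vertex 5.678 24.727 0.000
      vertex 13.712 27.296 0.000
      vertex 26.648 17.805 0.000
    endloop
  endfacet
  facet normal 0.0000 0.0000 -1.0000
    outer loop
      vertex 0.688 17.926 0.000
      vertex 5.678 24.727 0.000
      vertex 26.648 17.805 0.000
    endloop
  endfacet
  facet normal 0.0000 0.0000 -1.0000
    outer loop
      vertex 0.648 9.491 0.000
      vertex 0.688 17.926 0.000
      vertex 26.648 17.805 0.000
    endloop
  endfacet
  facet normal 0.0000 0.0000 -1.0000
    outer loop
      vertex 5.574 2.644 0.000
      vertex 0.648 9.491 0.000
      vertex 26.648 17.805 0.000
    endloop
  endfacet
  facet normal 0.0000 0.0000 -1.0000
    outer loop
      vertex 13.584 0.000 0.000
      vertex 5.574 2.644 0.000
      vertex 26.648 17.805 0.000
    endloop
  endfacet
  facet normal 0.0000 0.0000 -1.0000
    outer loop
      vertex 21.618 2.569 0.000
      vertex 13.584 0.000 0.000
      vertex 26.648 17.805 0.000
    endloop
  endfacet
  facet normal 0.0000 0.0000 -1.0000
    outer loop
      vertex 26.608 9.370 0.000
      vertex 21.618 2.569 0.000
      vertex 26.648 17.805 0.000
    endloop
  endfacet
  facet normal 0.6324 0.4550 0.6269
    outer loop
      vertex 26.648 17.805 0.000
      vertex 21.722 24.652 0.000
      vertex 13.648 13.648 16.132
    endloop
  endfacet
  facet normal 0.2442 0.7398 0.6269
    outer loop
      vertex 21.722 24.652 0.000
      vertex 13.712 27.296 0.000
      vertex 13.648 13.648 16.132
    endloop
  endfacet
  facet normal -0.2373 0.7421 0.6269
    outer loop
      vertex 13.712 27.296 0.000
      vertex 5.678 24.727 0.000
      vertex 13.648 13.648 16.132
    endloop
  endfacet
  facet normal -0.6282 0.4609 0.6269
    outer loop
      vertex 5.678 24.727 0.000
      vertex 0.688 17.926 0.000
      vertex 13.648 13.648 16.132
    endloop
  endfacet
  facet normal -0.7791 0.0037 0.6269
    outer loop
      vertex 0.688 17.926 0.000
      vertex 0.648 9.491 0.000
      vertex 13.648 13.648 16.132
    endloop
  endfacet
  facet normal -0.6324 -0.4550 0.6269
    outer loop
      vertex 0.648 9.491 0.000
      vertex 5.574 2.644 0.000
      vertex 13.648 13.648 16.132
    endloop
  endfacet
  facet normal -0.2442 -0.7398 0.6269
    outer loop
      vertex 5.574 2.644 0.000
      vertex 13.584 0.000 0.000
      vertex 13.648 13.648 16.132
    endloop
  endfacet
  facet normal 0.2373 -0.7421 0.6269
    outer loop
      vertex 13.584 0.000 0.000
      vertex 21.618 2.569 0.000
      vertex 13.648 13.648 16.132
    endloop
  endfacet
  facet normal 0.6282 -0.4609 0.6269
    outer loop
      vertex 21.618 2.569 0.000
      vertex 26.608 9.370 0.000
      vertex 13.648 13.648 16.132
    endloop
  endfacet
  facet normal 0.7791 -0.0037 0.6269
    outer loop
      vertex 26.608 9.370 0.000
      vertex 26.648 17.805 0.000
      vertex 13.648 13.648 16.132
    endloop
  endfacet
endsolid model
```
; perimeter-only toolpath
G21 ; units = mm
G90 ; absolute positioning
G28 ; home
; layer 1
G0 Z2.305
G0 X24.791 Y17.211
G1 X20.569 Y23.080
G1 X13.703 Y25.346
G1 X6.817 Y23.144
G1 X2.539 Y17.315
G1 X2.505 Y10.085
G1 X6.727 Y4.216
G1 X13.593 Y1.950
G1 X20.479 Y4.152
G1 X24.757 Y9.981
G1 X24.791 Y17.211
; layer 2
G0 Z4.609
G0 X22.934 Y16.617
G1 X19.415 Y21.508
G1 X13.694 Y23.397
G1 X7.955 Y21.562
G1 X4.391 Y16.704
G1 X4.362 Y10.679
G1 X7.881 Y5.788
G1 X13.602 Y3.899
G1 X19.341 Y5.734
G1 X22.905 Y10.592
G1 X22.934 Y16.617
; layer 3
G0 Z6.914
G0 X21.077 Y16.023
G1 X18.262 Y19.936
G1 X13.685 Y21.447
G1 X9.094 Y19.979
G1 X6.242 Y16.093
G1 X6.219 Y11.273
G1 X9.034 Y7.360
G1 X13.611 Y5.849
G1 X18.202 Y7.317
G1 X21.054 Y11.203
G1 X21.077 Y16.023
; layer 4
G0 Z9.218
G0 X19.219 Y15.430
G1 X17.108 Y18.364
G1 X13.675 Y19.497
G1 X10.232 Y18.396
G1 X8.094 Y15.481
G1 X8.077 Y11.866
G1 X10.188 Y8.932
G1 X13.621 Y7.799
G1 X17.064 Y8.900
G1 X19.202 Y11.815
G1 X19.219 Y15.430
; layer 5
G0 Z11.523
G0 X17.362 Y14.836
G1 X15.955 Y16.792
G1 X13.666 Y17.547
G1 X11.371 Y16.813
G1 X9.945 Y14.870
G1 X9.934 Y12.460
G1 X11.341 Y10.504
G1 X13.630 Y9.749
G1 X15.925 Y10.483
G1 X17.351 Y12.426
G1 X17.362 Y14.836
; layer 6
G0 Z13.827
G0 X15.505 Y14.242
G1 X14.801 Y15.220
G1 X13.657 Y15.598
G1 X12.509 Y15.231
G1 X11.797 Y14.259
G1 X11.791 Y13.054
G1 X12.495 Y12.076
G1 X13.639 Y11.698
G1 X14.787 Y12.065
G1 X15.499 Y13.037
G1 X15.505 Y14.242
M2 ; end

The solid is a regular 10-sided pyramid, base circumscribed radius ≈ 13.6 mm, apex at z ≈ 16.1 mm. Slicing at Δz = 2.305 mm — 7 equal slices spanning the solid's height, so layer i sits at z = i·h/7 — gives 6 non-empty perimeters. Each is a 10-segment closed polygon; G0 lifts to the layer z and rapids to the start vertex, then G1 traces the edges. The cross-section shrinks linearly with z (the slice at the apex is degenerate and omitted).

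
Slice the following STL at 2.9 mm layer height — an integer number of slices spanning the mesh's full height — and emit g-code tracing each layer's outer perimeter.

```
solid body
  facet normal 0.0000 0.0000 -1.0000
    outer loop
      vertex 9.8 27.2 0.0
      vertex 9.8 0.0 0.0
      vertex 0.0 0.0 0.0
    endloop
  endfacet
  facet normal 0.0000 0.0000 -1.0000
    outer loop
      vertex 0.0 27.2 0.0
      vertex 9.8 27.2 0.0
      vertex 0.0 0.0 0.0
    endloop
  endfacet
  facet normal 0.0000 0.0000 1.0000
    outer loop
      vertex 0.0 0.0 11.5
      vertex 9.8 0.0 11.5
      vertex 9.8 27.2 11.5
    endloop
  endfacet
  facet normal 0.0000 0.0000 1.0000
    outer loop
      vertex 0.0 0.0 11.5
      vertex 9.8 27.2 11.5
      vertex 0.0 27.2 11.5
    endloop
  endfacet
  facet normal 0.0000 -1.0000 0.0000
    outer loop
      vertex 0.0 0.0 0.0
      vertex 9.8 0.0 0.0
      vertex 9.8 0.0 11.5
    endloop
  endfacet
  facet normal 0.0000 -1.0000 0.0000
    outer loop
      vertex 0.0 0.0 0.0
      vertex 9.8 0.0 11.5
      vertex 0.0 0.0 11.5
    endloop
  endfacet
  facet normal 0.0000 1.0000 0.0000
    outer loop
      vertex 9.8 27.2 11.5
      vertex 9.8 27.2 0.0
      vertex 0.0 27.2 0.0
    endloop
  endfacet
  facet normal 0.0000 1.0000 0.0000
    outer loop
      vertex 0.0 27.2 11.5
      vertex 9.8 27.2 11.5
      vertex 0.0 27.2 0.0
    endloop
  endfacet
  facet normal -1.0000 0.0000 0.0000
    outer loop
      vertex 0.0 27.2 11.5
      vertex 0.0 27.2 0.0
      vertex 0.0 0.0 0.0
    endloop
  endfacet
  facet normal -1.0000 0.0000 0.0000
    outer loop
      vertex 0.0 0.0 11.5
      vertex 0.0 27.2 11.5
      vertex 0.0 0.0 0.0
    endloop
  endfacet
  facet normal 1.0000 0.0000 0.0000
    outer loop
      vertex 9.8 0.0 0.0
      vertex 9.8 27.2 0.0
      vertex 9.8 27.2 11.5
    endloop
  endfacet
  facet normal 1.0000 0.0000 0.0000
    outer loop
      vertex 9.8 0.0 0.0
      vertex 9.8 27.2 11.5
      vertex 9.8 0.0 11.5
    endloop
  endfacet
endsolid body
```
; perimeter-only toolpath
G21 ; units = mm
G90 ; absolute positioning
G28 ; home
; layer 1
G0 Z2.9
G0 X0.0 Y0.0
G1 X9.8 Y0.0
G1 X9.8 Y27.2
G1 X0.0 Y27.2
G1 X0.0 Y0.0
; layer 2
G0 Z5.8
G0 X0.0 Y0.0
G1 X9.8 Y0.0
G1 X9.8 Y27.2
G1 X0.0 Y27.2
G1 X0.0 Y0.0
; layer 3
G0 Z8.6
G0 X0.0 Y0.0
G1 X9.8 Y0.0
G1 X9.8 Y27.2
G1 X0.0 Y27.2
G1 X0.0 Y0.0
; layer 4
G0 Z11.5
G0 X0.0 Y0.0
G1 X9.8 Y0.0
G1 X9.8 Y27.2
G1 X0.0 Y27.2
G1 X0.0 Y0.0
M2 ; end

The solid is a rectangular box, roughly 9.8 × 27.2 mm footprint and 11.5 mm tall. Slicing at Δz = 2.9 mm — 4 equal slices spanning the solid's height, so layer i sits at z = i·h/4 — gives 4 non-empty perimeters. Each is a 4-segment closed polygon; G0 lifts to the layer z and rapids to the start vertex, then G1 traces the edges.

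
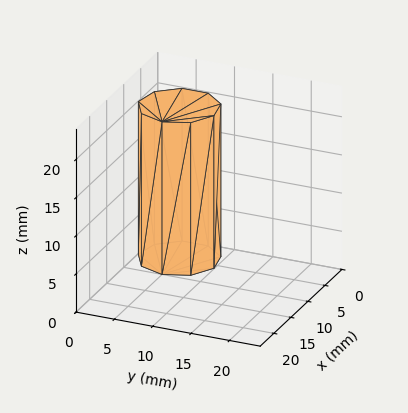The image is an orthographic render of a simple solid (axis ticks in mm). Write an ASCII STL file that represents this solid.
Reading the render: the shape is a regular 9-sided prism (a cylinder approximated with 9 flat sides), circumscribed radius ≈ 5 mm, height ≈ 20 mm (dimensions read to the nearest mm from the axis ticks). For the STL, each face is triangulated and given an outward normal.

solid part
  facet normal 0.0000 0.0000 -1.0000
    outer loop
      vertex 5.868 9.924 0.000
      vertex 8.830 8.214 0.000
      vertex 10.000 5.000 0.000
    endloop
  endfacet
  facet normal 0.0000 0.0000 -1.0000
    outer loop
      vertex 2.500 9.330 0.000
      vertex 5.868 9.924 0.000
      vertex 10.000 5.000 0.000
    endloop
  endfacet
  facet normal 0.0000 0.0000 -1.0000
    outer loop
      vertex 0.302 6.710 0.000
      vertex 2.500 9.330 0.000
      vertex 10.000 5.000 0.000
    endloop
  endfacet
  facet normal 0.0000 0.0000 -1.0000
    outer loop
      vertex 0.302 3.290 0.000
      vertex 0.302 6.710 0.000
      vertex 10.000 5.000 0.000
    endloop
  endfacet
  facet normal 0.0000 0.0000 -1.0000
    outer loop
      vertex 2.500 0.670 0.000
      vertex 0.302 3.290 0.000
      vertex 10.000 5.000 0.000
    endloop
  endfacet
  facet normal 0.0000 0.0000 -1.0000
    outer loop
      vertex 5.868 0.076 0.000
      vertex 2.500 0.670 0.000
      vertex 10.000 5.000 0.000
    endloop
  endfacet
  facet normal 0.0000 0.0000 -1.0000
    outer loop
      vertex 8.830 1.786 0.000
      vertex 5.868 0.076 0.000
      vertex 10.000 5.000 0.000
    endloop
  endfacet
  facet normal 0.0000 0.0000 1.0000
    outer loop
      vertex 10.000 5.000 20.000
      vertex 8.830 8.214 20.000
      vertex 5.868 9.924 20.000
    endloop
  endfacet
  facet normal 0.0000 0.0000 1.0000
    outer loop
      vertex 10.000 5.000 20.000
      vertex 5.868 9.924 20.000
      vertex 2.500 9.330 20.000
    endloop
  endfacet
  facet normal 0.0000 0.0000 1.0000
    outer loop
      vertex 10.000 5.000 20.000
      vertex 2.500 9.330 20.000
      vertex 0.302 6.710 20.000
    endloop
  endfacet
  facet normal 0.0000 0.0000 1.0000
    outer loop
      vertex 10.000 5.000 20.000
      vertex 0.302 6.710 20.000
      vertex 0.302 3.290 20.000
    endloop
  endfacet
  facet normal 0.0000 0.0000 1.0000
    outer loop
      vertex 10.000 5.000 20.000
      vertex 0.302 3.290 20.000
      vertex 2.500 0.670 20.000
    endloop
  endfacet
  facet normal 0.0000 0.0000 1.0000
    outer loop
      vertex 10.000 5.000 20.000
      vertex 2.500 0.670 20.000
      vertex 5.868 0.076 20.000
    endloop
  endfacet
  facet normal 0.0000 0.0000 1.0000
    outer loop
      vertex 10.000 5.000 20.000
      vertex 5.868 0.076 20.000
      vertex 8.830 1.786 20.000
    endloop
  endfacet
  facet normal 0.9397 0.3421 0.0000
    outer loop
      vertex 10.000 5.000 0.000
      vertex 8.830 8.214 0.000
      vertex 8.830 8.214 20.000
    endloop
  endfacet
  facet normal 0.9397 0.3421 0.0000
    outer loop
      vertex 10.000 5.000 0.000
      vertex 8.830 8.214 20.000
      vertex 10.000 5.000 20.000
    endloop
  endfacet
  facet normal 0.5000 0.8660 0.0000
    outer loop
      vertex 8.830 8.214 0.000
      vertex 5.868 9.924 0.000
      vertex 5.868 9.924 20.000
    endloop
  endfacet
  facet normal 0.5000 0.8660 0.0000
    outer loop
      vertex 8.830 8.214 0.000
      vertex 5.868 9.924 20.000
      vertex 8.830 8.214 20.000
    endloop
  endfacet
  facet normal -0.1737 0.9848 0.0000
    outer loop
      vertex 5.868 9.924 0.000
      vertex 2.500 9.330 0.000
      vertex 2.500 9.330 20.000
    endloop
  endfacet
  facet normal -0.1737 0.9848 0.0000
    outer loop
      vertex 5.868 9.924 0.000
      vertex 2.500 9.330 20.000
      vertex 5.868 9.924 20.000
    endloop
  endfacet
  facet normal -0.7661 0.6427 0.0000
    outer loop
      vertex 2.500 9.330 0.000
      vertex 0.302 6.710 0.000
      vertex 0.302 6.710 20.000
    endloop
  endfacet
  facet normal -0.7661 0.6427 0.0000
    outer loop
      vertex 2.500 9.330 0.000
      vertex 0.302 6.710 20.000
      vertex 2.500 9.330 20.000
    endloop
  endfacet
  facet normal -1.0000 0.0000 0.0000
    outer loop
      vertex 0.302 6.710 0.000
      vertex 0.302 3.290 0.000
      vertex 0.302 3.290 20.000
    endloop
  endfacet
  facet normal -1.0000 0.0000 0.0000
    outer loop
      vertex 0.302 6.710 0.000
      vertex 0.302 3.290 20.000
      vertex 0.302 6.710 20.000
    endloop
  endfacet
  facet normal -0.7661 -0.6427 0.0000
    outer loop
      vertex 0.302 3.290 0.000
      vertex 2.500 0.670 0.000
      vertex 2.500 0.670 20.000
    endloop
  endfacet
  facet normal -0.7661 -0.6427 0.0000
    outer loop
      vertex 0.302 3.290 0.000
      vertex 2.500 0.670 20.000
      vertex 0.302 3.290 20.000
    endloop
  endfacet
  facet normal -0.1737 -0.9848 0.0000
    outer loop
      vertex 2.500 0.670 0.000
      vertex 5.868 0.076 0.000
      vertex 5.868 0.076 20.000
    endloop
  endfacet
  facet normal -0.1737 -0.9848 0.0000
    outer loop
      vertex 2.500 0.670 0.000
      vertex 5.868 0.076 20.000
      vertex 2.500 0.670 20.000
    endloop
  endfacet
  facet normal 0.5000 -0.8660 0.0000
    outer loop
      vertex 5.868 0.076 0.000
      vertex 8.830 1.786 0.000
      vertex 8.830 1.786 20.000
    endloop
  endfacet
  facet normal 0.5000 -0.8660 0.0000
    outer loop
      vertex 5.868 0.076 0.000
      vertex 8.830 1.786 20.000
      vertex 5.868 0.076 20.000
    endloop
  endfacet
  facet normal 0.9397 -0.3421 0.0000
    outer loop
      vertex 8.830 1.786 0.000
      vertex 10.000 5.000 0.000
      vertex 10.000 5.000 20.000
    endloop
  endfacet
  facet normal 0.9397 -0.3421 0.0000
    outer loop
      vertex 8.830 1.786 0.000
      vertex 10.000 5.000 20.000
      vertex 8.830 1.786 20.000
    endloop
  endfacet
endsolid part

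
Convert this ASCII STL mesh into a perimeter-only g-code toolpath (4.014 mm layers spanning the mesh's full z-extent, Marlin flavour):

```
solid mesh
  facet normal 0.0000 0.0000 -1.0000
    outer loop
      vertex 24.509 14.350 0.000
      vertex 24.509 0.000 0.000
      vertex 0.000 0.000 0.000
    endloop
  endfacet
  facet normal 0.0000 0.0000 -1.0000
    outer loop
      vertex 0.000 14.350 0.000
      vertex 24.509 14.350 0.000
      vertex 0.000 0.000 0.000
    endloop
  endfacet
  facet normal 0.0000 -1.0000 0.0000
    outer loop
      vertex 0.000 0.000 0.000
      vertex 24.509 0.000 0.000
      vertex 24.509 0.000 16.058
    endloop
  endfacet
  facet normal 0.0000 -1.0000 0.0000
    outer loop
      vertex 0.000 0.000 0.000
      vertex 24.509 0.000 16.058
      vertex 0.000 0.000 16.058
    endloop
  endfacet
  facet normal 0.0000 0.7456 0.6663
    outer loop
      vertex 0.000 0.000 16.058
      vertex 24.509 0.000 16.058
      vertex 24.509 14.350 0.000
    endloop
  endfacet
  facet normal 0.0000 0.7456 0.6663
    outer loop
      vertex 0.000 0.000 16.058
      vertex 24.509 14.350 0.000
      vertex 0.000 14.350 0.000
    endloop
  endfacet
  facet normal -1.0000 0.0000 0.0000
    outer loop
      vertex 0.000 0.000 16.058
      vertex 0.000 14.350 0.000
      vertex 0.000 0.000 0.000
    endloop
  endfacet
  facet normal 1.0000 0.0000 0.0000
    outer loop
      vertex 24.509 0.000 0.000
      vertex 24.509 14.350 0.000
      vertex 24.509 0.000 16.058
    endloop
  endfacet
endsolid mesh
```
; perimeter-only toolpath
G21 ; units = mm
G90 ; absolute positioning
G28 ; home
; layer 1
G0 Z4.014
G0 X0.000 Y0.000
G1 X24.509 Y0.000
G1 X24.509 Y10.762
G1 X0.000 Y10.762
G1 X0.000 Y0.000
; layer 2
G0 Z8.029
G0 X0.000 Y0.000
G1 X24.509 Y0.000
G1 X24.509 Y7.175
G1 X0.000 Y7.175
G1 X0.000 Y0.000
; layer 3
G0 Z12.043
G0 X0.000 Y0.000
G1 X24.509 Y0.000
G1 X24.509 Y3.587
G1 X0.000 Y3.587
G1 X0.000 Y0.000
M2 ; end

The solid is a wedge (ramp): 24.5 × 14.3 mm base, rising to 16.1 mm along the y=0 edge and sloping linearly to z=0 at y=14.3. Slicing at Δz = 4.014 mm — 4 equal slices spanning the solid's height, so layer i sits at z = i·h/4 — gives 3 non-empty perimeters. Each is a 4-segment closed polygon; G0 lifts to the layer z and rapids to the start vertex, then G1 traces the edges. The cross-section shrinks linearly with z (the slice at the apex is degenerate and omitted).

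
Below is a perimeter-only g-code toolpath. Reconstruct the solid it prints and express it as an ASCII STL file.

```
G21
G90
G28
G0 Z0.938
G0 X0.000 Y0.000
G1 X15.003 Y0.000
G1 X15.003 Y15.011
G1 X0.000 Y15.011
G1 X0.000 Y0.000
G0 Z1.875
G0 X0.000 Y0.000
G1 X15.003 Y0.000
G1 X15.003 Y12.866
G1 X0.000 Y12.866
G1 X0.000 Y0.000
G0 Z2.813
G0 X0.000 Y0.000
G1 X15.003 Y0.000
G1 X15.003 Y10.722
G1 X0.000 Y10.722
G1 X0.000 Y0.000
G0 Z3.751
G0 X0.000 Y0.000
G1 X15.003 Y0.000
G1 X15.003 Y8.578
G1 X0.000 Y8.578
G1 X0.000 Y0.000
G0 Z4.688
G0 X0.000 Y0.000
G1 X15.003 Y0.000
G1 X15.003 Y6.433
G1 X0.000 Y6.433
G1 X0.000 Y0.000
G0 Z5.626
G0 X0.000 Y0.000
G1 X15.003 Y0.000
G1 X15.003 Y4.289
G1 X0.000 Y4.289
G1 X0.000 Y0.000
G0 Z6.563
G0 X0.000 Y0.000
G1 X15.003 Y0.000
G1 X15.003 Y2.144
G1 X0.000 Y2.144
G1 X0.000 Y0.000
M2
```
solid part
  facet normal 0.0000 0.0000 -1.0000
    outer loop
      vertex 15.003 17.155 0.000
      vertex 15.003 0.000 0.000
      vertex 0.000 0.000 0.000
    endloop
  endfacet
  facet normal 0.0000 0.0000 -1.0000
    outer loop
      vertex 0.000 17.155 0.000
      vertex 15.003 17.155 0.000
      vertex 0.000 0.000 0.000
    endloop
  endfacet
  facet normal 0.0000 -1.0000 0.0000
    outer loop
      vertex 0.000 0.000 0.000
      vertex 15.003 0.000 0.000
      vertex 15.003 0.000 7.501
    endloop
  endfacet
  facet normal 0.0000 -1.0000 0.0000
    outer loop
      vertex 0.000 0.000 0.000
      vertex 15.003 0.000 7.501
      vertex 0.000 0.000 7.501
    endloop
  endfacet
  facet normal 0.0000 0.4006 0.9162
    outer loop
      vertex 0.000 0.000 7.501
      vertex 15.003 0.000 7.501
      vertex 15.003 17.155 0.000
    endloop
  endfacet
  facet normal 0.0000 0.4006 0.9162
    outer loop
      vertex 0.000 0.000 7.501
      vertex 15.003 17.155 0.000
      vertex 0.000 17.155 0.000
    endloop
  endfacet
  facet normal -1.0000 0.0000 0.0000
    outer loop
      vertex 0.000 0.000 7.501
      vertex 0.000 17.155 0.000
      vertex 0.000 0.000 0.000
    endloop
  endfacet
  facet normal 1.0000 0.0000 0.0000
    outer loop
      vertex 15.003 0.000 0.000
      vertex 15.003 17.155 0.000
      vertex 15.003 0.000 7.501
    endloop
  endfacet
endsolid part

The G0 Z moves step by Δz≈0.938 mm. The G1 loops shrink linearly with z, so the solid tapers from its base footprint up to z≈7.5. Closing with a flat bottom cap and the tapered top and triangulating gives 8 facets — a wedge (ramp): 15 × 17.2 mm base, rising to 7.5 mm along the y=0 edge and sloping linearly to z=0 at y=17.2.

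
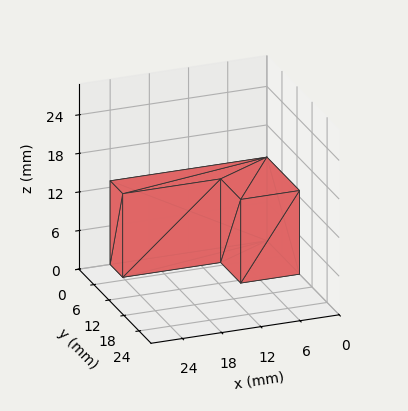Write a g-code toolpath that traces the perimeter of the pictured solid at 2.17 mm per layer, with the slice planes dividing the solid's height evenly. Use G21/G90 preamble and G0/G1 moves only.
Reading the render: the shape is an L-shaped prism: outer 24 × 13 mm, arm thicknesses ≈ 5 mm (horizontal) and 9 mm (vertical), extruded 13 mm in z (dimensions read to the nearest mm from the axis ticks). For the g-code, the solid's height is divided into equal slices at the stated Δz and each level perimeter traced with G1 moves after a G0 lift.

; perimeter-only toolpath
G21 ; units = mm
G90 ; absolute positioning
G28 ; home
; layer 1
G0 Z2.17
G0 X0.00 Y0.00
G1 X24.00 Y0.00
G1 X24.00 Y5.00
G1 X9.00 Y5.00
G1 X9.00 Y13.00
G1 X0.00 Y13.00
G1 X0.00 Y0.00
; layer 2
G0 Z4.33
G0 X0.00 Y0.00
G1 X24.00 Y0.00
G1 X24.00 Y5.00
G1 X9.00 Y5.00
G1 X9.00 Y13.00
G1 X0.00 Y13.00
G1 X0.00 Y0.00
; layer 3
G0 Z6.50
G0 X0.00 Y0.00
G1 X24.00 Y0.00
G1 X24.00 Y5.00
G1 X9.00 Y5.00
G1 X9.00 Y13.00
G1 X0.00 Y13.00
G1 X0.00 Y0.00
; layer 4
G0 Z8.67
G0 X0.00 Y0.00
G1 X24.00 Y0.00
G1 X24.00 Y5.00
G1 X9.00 Y5.00
G1 X9.00 Y13.00
G1 X0.00 Y13.00
G1 X0.00 Y0.00
; layer 5
G0 Z10.83
G0 X0.00 Y0.00
G1 X24.00 Y0.00
G1 X24.00 Y5.00
G1 X9.00 Y5.00
G1 X9.00 Y13.00
G1 X0.00 Y13.00
G1 X0.00 Y0.00
; layer 6
G0 Z13.00
G0 X0.00 Y0.00
G1 X24.00 Y0.00
G1 X24.00 Y5.00
G1 X9.00 Y5.00
G1 X9.00 Y13.00
G1 X0.00 Y13.00
G1 X0.00 Y0.00
M2 ; end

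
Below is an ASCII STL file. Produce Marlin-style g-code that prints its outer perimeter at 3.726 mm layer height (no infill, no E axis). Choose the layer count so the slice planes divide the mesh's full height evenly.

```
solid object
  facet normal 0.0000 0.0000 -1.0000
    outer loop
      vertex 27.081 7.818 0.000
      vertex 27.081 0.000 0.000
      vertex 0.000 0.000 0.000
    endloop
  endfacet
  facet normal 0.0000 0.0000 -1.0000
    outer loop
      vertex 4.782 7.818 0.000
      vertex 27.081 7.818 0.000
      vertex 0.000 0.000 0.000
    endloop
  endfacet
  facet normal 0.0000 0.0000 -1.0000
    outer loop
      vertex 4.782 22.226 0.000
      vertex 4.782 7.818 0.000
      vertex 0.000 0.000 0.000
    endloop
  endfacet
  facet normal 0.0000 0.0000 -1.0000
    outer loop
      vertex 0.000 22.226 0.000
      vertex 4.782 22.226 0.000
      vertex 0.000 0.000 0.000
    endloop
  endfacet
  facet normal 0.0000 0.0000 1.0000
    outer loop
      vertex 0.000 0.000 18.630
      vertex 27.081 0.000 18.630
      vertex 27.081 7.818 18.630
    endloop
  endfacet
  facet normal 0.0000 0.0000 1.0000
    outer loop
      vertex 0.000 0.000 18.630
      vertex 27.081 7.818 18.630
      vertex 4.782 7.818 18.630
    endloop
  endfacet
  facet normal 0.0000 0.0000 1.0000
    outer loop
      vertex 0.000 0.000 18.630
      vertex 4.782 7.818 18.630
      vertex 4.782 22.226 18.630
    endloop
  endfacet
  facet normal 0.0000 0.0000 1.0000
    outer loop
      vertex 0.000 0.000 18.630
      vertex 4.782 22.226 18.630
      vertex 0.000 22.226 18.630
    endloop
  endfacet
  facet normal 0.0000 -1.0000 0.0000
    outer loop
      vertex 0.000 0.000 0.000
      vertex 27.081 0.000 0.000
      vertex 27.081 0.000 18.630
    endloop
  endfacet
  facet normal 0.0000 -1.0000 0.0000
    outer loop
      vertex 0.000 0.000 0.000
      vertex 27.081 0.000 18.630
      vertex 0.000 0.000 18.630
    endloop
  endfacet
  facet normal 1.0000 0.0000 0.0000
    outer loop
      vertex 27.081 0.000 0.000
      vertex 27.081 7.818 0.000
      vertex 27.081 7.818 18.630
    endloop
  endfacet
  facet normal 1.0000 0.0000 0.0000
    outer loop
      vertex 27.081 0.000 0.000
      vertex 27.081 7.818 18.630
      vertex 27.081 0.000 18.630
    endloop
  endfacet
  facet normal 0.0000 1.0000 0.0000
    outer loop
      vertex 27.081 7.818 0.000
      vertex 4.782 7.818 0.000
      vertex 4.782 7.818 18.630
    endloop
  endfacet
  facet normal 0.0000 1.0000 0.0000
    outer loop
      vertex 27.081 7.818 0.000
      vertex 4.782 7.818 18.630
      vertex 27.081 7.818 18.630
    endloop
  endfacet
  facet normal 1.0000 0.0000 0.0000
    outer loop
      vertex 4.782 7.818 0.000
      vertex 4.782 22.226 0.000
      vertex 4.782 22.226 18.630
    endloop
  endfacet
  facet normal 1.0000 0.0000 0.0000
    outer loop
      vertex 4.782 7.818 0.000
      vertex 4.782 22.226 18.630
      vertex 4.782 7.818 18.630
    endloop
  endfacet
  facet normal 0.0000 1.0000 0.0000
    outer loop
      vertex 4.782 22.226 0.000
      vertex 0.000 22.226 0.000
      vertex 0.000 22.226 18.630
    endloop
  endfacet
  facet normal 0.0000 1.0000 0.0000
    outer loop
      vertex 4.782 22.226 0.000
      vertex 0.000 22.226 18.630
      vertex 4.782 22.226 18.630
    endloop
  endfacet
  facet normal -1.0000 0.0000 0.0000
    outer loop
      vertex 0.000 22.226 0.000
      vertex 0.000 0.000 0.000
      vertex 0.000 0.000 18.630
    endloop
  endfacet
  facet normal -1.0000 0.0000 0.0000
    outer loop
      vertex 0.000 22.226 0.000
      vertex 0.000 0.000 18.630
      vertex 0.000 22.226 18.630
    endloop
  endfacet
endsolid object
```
; perimeter-only toolpath
G21 ; units = mm
G90 ; absolute positioning
G28 ; home
; layer 1
G0 Z3.726
G0 X0.000 Y0.000
G1 X27.081 Y0.000
G1 X27.081 Y7.818
G1 X4.782 Y7.818
G1 X4.782 Y22.226
G1 X0.000 Y22.226
G1 X0.000 Y0.000
; layer 2
G0 Z7.452
G0 X0.000 Y0.000
G1 X27.081 Y0.000
G1 X27.081 Y7.818
G1 X4.782 Y7.818
G1 X4.782 Y22.226
G1 X0.000 Y22.226
G1 X0.000 Y0.000
; layer 3
G0 Z11.178
G0 X0.000 Y0.000
G1 X27.081 Y0.000
G1 X27.081 Y7.818
G1 X4.782 Y7.818
G1 X4.782 Y22.226
G1 X0.000 Y22.226
G1 X0.000 Y0.000
; layer 4
G0 Z14.904
G0 X0.000 Y0.000
G1 X27.081 Y0.000
G1 X27.081 Y7.818
G1 X4.782 Y7.818
G1 X4.782 Y22.226
G1 X0.000 Y22.226
G1 X0.000 Y0.000
; layer 5
G0 Z18.630
G0 X0.000 Y0.000
G1 X27.081 Y0.000
G1 X27.081 Y7.818
G1 X4.782 Y7.818
G1 X4.782 Y22.226
G1 X0.000 Y22.226
G1 X0.000 Y0.000
M2 ; end

The solid is an L-shaped prism: outer 27.1 × 22.2 mm, arm thicknesses ≈ 7.82 mm (horizontal) and 4.78 mm (vertical), extruded 18.6 mm in z. Slicing at Δz = 3.726 mm — 5 equal slices spanning the solid's height, so layer i sits at z = i·h/5 — gives 5 non-empty perimeters. Each is a 6-segment closed polygon; G0 lifts to the layer z and rapids to the start vertex, then G1 traces the edges.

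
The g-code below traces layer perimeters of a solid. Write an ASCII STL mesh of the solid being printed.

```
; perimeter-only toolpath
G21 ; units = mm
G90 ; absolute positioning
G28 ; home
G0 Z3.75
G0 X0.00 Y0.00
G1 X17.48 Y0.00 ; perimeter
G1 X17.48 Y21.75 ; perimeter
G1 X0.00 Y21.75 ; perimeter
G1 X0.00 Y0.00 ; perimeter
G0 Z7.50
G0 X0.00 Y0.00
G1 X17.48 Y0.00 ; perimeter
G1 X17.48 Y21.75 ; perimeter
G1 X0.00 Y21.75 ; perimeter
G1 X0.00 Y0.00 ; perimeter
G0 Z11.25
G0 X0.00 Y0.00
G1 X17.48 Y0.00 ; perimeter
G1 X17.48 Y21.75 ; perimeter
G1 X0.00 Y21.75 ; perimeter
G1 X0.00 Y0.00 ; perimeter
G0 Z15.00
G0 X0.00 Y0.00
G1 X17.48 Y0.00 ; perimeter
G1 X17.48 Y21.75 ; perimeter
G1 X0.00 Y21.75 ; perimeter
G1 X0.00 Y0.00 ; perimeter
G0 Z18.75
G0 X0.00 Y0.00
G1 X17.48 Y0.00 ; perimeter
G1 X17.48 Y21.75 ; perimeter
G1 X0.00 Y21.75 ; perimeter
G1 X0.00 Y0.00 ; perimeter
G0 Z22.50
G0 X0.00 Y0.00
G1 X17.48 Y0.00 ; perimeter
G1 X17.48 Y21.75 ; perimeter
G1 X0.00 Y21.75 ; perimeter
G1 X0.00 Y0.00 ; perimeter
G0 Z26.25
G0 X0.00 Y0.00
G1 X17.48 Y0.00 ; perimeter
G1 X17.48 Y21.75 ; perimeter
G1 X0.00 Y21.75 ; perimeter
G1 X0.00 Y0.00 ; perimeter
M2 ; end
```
solid part
  facet normal 0.0000 0.0000 -1.0000
    outer loop
      vertex 17.48 21.75 0.00
      vertex 17.48 0.00 0.00
      vertex 0.00 0.00 0.00
    endloop
  endfacet
  facet normal 0.0000 0.0000 -1.0000
    outer loop
      vertex 0.00 21.75 0.00
      vertex 17.48 21.75 0.00
      vertex 0.00 0.00 0.00
    endloop
  endfacet
  facet normal 0.0000 0.0000 1.0000
    outer loop
      vertex 0.00 0.00 26.25
      vertex 17.48 0.00 26.25
      vertex 17.48 21.75 26.25
    endloop
  endfacet
  facet normal 0.0000 0.0000 1.0000
    outer loop
      vertex 0.00 0.00 26.25
      vertex 17.48 21.75 26.25
      vertex 0.00 21.75 26.25
    endloop
  endfacet
  facet normal 0.0000 -1.0000 0.0000
    outer loop
      vertex 0.00 0.00 0.00
      vertex 17.48 0.00 0.00
      vertex 17.48 0.00 26.25
    endloop
  endfacet
  facet normal 0.0000 -1.0000 0.0000
    outer loop
      vertex 0.00 0.00 0.00
      vertex 17.48 0.00 26.25
      vertex 0.00 0.00 26.25
    endloop
  endfacet
  facet normal 0.0000 1.0000 0.0000
    outer loop
      vertex 17.48 21.75 26.25
      vertex 17.48 21.75 0.00
      vertex 0.00 21.75 0.00
    endloop
  endfacet
  facet normal 0.0000 1.0000 0.0000
    outer loop
      vertex 0.00 21.75 26.25
      vertex 17.48 21.75 26.25
      vertex 0.00 21.75 0.00
    endloop
  endfacet
  facet normal -1.0000 0.0000 0.0000
    outer loop
      vertex 0.00 21.75 26.25
      vertex 0.00 21.75 0.00
      vertex 0.00 0.00 0.00
    endloop
  endfacet
  facet normal -1.0000 0.0000 0.0000
    outer loop
      vertex 0.00 0.00 26.25
      vertex 0.00 21.75 26.25
      vertex 0.00 0.00 0.00
    endloop
  endfacet
  facet normal 1.0000 0.0000 0.0000
    outer loop
      vertex 17.48 0.00 0.00
      vertex 17.48 21.75 0.00
      vertex 17.48 21.75 26.25
    endloop
  endfacet
  facet normal 1.0000 0.0000 0.0000
    outer loop
      vertex 17.48 0.00 0.00
      vertex 17.48 21.75 26.25
      vertex 17.48 0.00 26.25
    endloop
  endfacet
endsolid part

The G0 Z moves step by Δz≈3.75 mm. Every layer's G1 loop is the same polygon, so the solid is a straight extrusion of it from z=0 to z≈26.2. Closing with flat bottom and top caps and triangulating gives 12 facets — a rectangular box, roughly 17.5 × 21.8 mm footprint and 26.2 mm tall.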